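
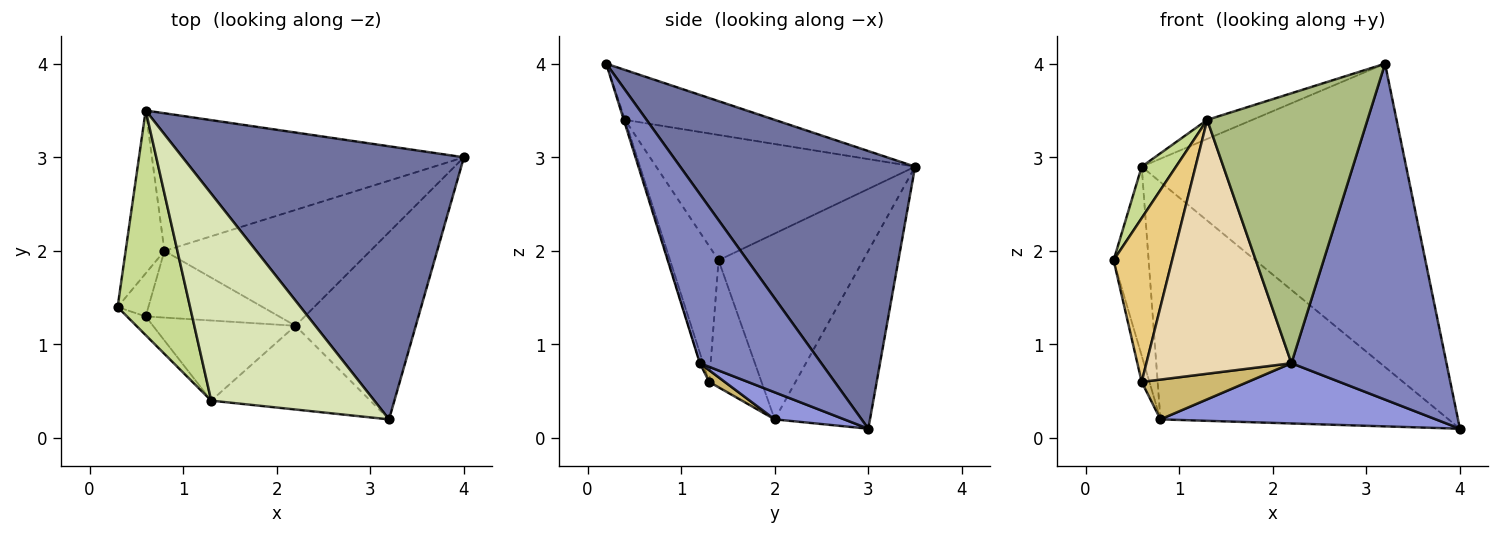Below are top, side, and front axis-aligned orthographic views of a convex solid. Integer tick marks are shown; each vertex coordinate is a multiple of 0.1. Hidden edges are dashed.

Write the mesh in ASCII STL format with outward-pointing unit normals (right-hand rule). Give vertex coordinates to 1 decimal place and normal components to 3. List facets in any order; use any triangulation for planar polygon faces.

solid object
 facet normal 0.551 0.620 0.558
  outer loop
   vertex 0.6 3.5 2.9
   vertex 3.2 0.2 4.0
   vertex 4.0 3.0 0.1
  endloop
 endfacet
 facet normal 0.565 -0.721 -0.402
  outer loop
   vertex 2.2 1.2 0.8
   vertex 4.0 3.0 0.1
   vertex 3.2 0.2 4.0
  endloop
 endfacet
 facet normal 0.116 -0.458 -0.881
  outer loop
   vertex 0.8 2.0 0.2
   vertex 4.0 3.0 0.1
   vertex 2.2 1.2 0.8
  endloop
 endfacet
 facet normal -0.953 0.231 -0.199
  outer loop
   vertex 0.8 2.0 0.2
   vertex 0.3 1.4 1.9
   vertex 0.6 3.5 2.9
  endloop
 endfacet
 facet normal -0.275 0.832 -0.482
  outer loop
   vertex 0.8 2.0 0.2
   vertex 0.6 3.5 2.9
   vertex 4.0 3.0 0.1
  endloop
 endfacet
 facet normal -0.007 -0.955 -0.296
  outer loop
   vertex 1.3 0.4 3.4
   vertex 2.2 1.2 0.8
   vertex 3.2 0.2 4.0
  endloop
 endfacet
 facet normal -0.860 -0.114 0.497
  outer loop
   vertex 1.3 0.4 3.4
   vertex 0.6 3.5 2.9
   vertex 0.3 1.4 1.9
  endloop
 endfacet
 facet normal -0.292 0.088 0.953
  outer loop
   vertex 1.3 0.4 3.4
   vertex 3.2 0.2 4.0
   vertex 0.6 3.5 2.9
  endloop
 endfacet
 facet normal -0.962 0.142 -0.233
  outer loop
   vertex 0.6 1.3 0.6
   vertex 0.3 1.4 1.9
   vertex 0.8 2.0 0.2
  endloop
 endfacet
 facet normal 0.075 -0.511 -0.856
  outer loop
   vertex 0.6 1.3 0.6
   vertex 0.8 2.0 0.2
   vertex 2.2 1.2 0.8
  endloop
 endfacet
 facet normal -0.636 -0.767 -0.088
  outer loop
   vertex 0.6 1.3 0.6
   vertex 1.3 0.4 3.4
   vertex 0.3 1.4 1.9
  endloop
 endfacet
 facet normal -0.022 -0.953 -0.301
  outer loop
   vertex 0.6 1.3 0.6
   vertex 2.2 1.2 0.8
   vertex 1.3 0.4 3.4
  endloop
 endfacet
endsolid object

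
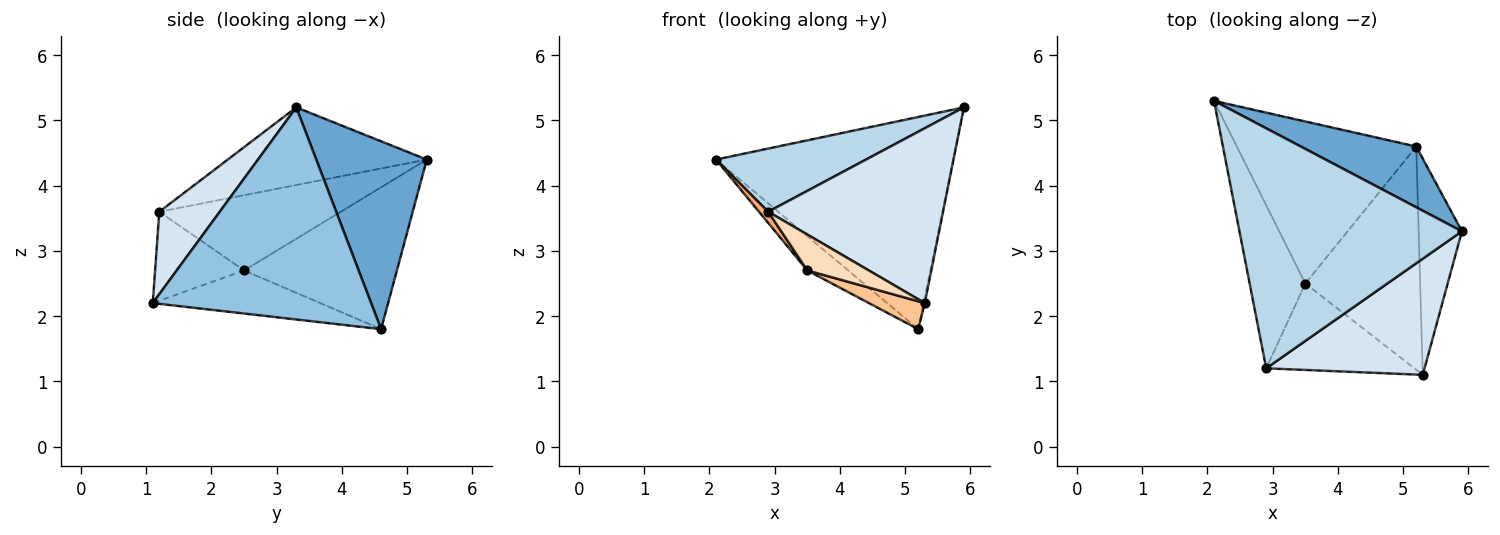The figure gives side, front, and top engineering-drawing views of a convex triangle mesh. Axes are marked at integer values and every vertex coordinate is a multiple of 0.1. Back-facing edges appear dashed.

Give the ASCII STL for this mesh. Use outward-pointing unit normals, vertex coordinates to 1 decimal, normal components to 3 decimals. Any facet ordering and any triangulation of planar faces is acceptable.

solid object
 facet normal 0.409 0.877 0.251
  outer loop
   vertex 5.2 4.6 1.8
   vertex 2.1 5.3 4.4
   vertex 5.9 3.3 5.2
  endloop
 endfacet
 facet normal 0.980 0.005 -0.200
  outer loop
   vertex 5.2 4.6 1.8
   vertex 5.9 3.3 5.2
   vertex 5.3 1.1 2.2
  endloop
 endfacet
 facet normal -0.320 -0.241 0.916
  outer loop
   vertex 2.9 1.2 3.6
   vertex 5.9 3.3 5.2
   vertex 2.1 5.3 4.4
  endloop
 endfacet
 facet normal 0.277 -0.800 0.532
  outer loop
   vertex 2.9 1.2 3.6
   vertex 5.3 1.1 2.2
   vertex 5.9 3.3 5.2
  endloop
 endfacet
 facet normal -0.612 0.164 -0.774
  outer loop
   vertex 3.5 2.5 2.7
   vertex 2.1 5.3 4.4
   vertex 5.2 4.6 1.8
  endloop
 endfacet
 facet normal -0.803 -0.041 -0.594
  outer loop
   vertex 3.5 2.5 2.7
   vertex 2.9 1.2 3.6
   vertex 2.1 5.3 4.4
  endloop
 endfacet
 facet normal -0.349 -0.116 -0.930
  outer loop
   vertex 3.5 2.5 2.7
   vertex 5.2 4.6 1.8
   vertex 5.3 1.1 2.2
  endloop
 endfacet
 facet normal -0.485 -0.335 -0.808
  outer loop
   vertex 3.5 2.5 2.7
   vertex 5.3 1.1 2.2
   vertex 2.9 1.2 3.6
  endloop
 endfacet
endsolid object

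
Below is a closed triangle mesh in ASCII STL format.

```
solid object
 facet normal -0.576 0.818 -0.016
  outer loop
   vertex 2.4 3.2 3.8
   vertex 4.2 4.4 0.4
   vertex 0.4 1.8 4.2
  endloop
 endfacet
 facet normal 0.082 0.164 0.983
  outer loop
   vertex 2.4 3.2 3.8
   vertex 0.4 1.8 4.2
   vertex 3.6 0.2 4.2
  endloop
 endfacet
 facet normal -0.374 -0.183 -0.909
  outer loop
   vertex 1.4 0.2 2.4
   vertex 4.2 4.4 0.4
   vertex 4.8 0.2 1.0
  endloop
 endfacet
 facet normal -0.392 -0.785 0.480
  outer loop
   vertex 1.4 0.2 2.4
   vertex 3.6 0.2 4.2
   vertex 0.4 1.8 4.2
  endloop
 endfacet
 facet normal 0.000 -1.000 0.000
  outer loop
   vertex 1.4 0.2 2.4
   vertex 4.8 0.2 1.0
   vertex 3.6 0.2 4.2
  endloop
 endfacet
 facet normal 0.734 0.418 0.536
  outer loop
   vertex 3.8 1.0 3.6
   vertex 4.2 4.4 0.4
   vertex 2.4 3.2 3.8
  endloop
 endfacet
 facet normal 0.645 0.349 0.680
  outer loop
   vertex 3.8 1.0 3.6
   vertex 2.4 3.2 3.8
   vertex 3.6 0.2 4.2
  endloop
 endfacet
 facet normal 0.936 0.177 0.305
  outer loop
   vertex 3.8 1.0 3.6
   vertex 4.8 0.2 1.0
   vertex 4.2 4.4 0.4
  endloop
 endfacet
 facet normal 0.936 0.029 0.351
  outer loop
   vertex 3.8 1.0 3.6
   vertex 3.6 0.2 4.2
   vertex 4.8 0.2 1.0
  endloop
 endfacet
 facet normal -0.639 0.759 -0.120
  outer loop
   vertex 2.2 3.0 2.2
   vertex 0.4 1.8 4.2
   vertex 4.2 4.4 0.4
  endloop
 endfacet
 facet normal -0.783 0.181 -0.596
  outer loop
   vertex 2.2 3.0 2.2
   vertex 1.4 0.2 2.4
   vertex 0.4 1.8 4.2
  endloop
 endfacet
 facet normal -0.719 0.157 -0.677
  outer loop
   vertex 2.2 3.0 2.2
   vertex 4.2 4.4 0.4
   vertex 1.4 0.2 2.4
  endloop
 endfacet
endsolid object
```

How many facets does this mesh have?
12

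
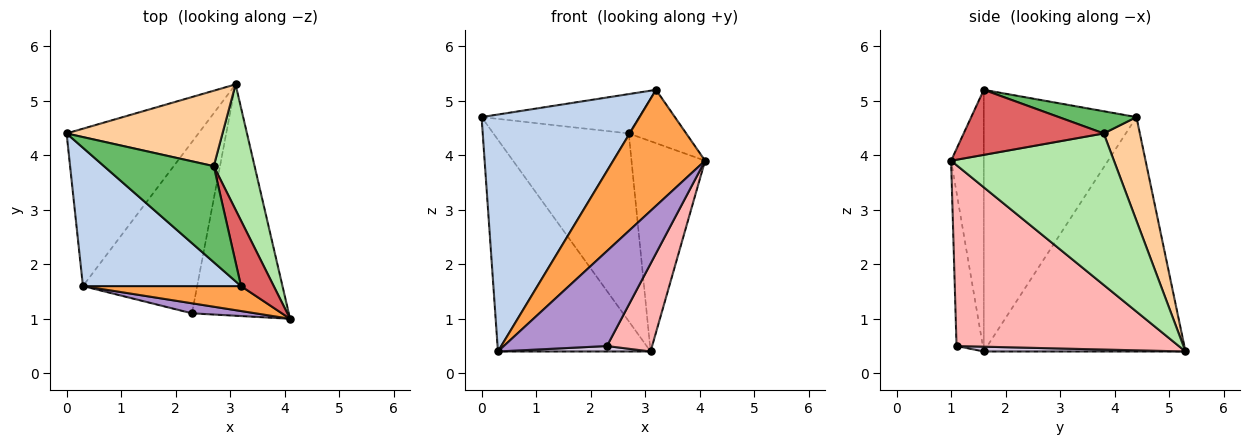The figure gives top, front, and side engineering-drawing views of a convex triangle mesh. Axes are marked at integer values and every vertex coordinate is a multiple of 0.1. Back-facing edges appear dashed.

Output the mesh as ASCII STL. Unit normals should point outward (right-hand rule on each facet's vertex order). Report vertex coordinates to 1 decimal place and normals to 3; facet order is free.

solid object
 facet normal -0.728 0.551 -0.409
  outer loop
   vertex 0.3 1.6 0.4
   vertex 0.0 4.4 4.7
   vertex 3.1 5.3 0.4
  endloop
 endfacet
 facet normal -0.641 -0.663 0.387
  outer loop
   vertex 0.3 1.6 0.4
   vertex 3.2 1.6 5.2
   vertex 0.0 4.4 4.7
  endloop
 endfacet
 facet normal -0.329 -0.923 0.199
  outer loop
   vertex 0.3 1.6 0.4
   vertex 4.1 1.0 3.9
   vertex 3.2 1.6 5.2
  endloop
 endfacet
 facet normal 0.240 0.901 0.362
  outer loop
   vertex 2.7 3.8 4.4
   vertex 3.1 5.3 0.4
   vertex 0.0 4.4 4.7
  endloop
 endfacet
 facet normal 0.184 0.373 0.910
  outer loop
   vertex 2.7 3.8 4.4
   vertex 0.0 4.4 4.7
   vertex 3.2 1.6 5.2
  endloop
 endfacet
 facet normal 0.885 0.400 0.238
  outer loop
   vertex 2.7 3.8 4.4
   vertex 4.1 1.0 3.9
   vertex 3.1 5.3 0.4
  endloop
 endfacet
 facet normal 0.839 0.344 0.422
  outer loop
   vertex 2.7 3.8 4.4
   vertex 3.2 1.6 5.2
   vertex 4.1 1.0 3.9
  endloop
 endfacet
 facet normal 0.868 -0.176 -0.465
  outer loop
   vertex 2.3 1.1 0.5
   vertex 3.1 5.3 0.4
   vertex 4.1 1.0 3.9
  endloop
 endfacet
 facet normal -0.246 -0.964 0.102
  outer loop
   vertex 2.3 1.1 0.5
   vertex 4.1 1.0 3.9
   vertex 0.3 1.6 0.4
  endloop
 endfacet
 facet normal 0.042 -0.032 -0.999
  outer loop
   vertex 2.3 1.1 0.5
   vertex 0.3 1.6 0.4
   vertex 3.1 5.3 0.4
  endloop
 endfacet
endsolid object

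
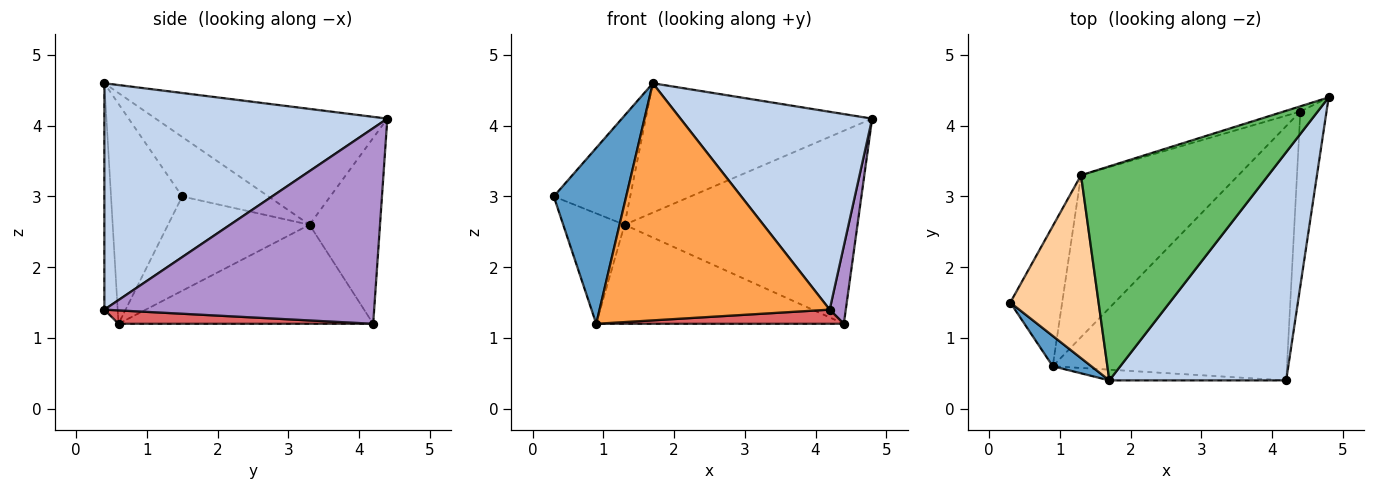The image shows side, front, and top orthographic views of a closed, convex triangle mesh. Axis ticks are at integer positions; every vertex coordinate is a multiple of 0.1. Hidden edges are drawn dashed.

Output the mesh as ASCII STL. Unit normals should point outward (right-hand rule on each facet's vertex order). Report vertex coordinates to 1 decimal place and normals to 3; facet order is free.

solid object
 facet normal -0.696 -0.708 0.122
  outer loop
   vertex 0.9 0.6 1.2
   vertex 1.7 0.4 4.6
   vertex 0.3 1.5 3.0
  endloop
 endfacet
 facet normal 0.695 -0.471 0.543
  outer loop
   vertex 4.2 0.4 1.4
   vertex 4.8 4.4 4.1
   vertex 1.7 0.4 4.6
  endloop
 endfacet
 facet normal -0.058 -0.997 -0.045
  outer loop
   vertex 4.2 0.4 1.4
   vertex 1.7 0.4 4.6
   vertex 0.9 0.6 1.2
  endloop
 endfacet
 facet normal -0.501 0.443 0.743
  outer loop
   vertex 1.3 3.3 2.6
   vertex 0.3 1.5 3.0
   vertex 1.7 0.4 4.6
  endloop
 endfacet
 facet normal -0.468 0.457 0.756
  outer loop
   vertex 1.3 3.3 2.6
   vertex 1.7 0.4 4.6
   vertex 4.8 4.4 4.1
  endloop
 endfacet
 facet normal -0.819 0.355 -0.451
  outer loop
   vertex 1.3 3.3 2.6
   vertex 0.9 0.6 1.2
   vertex 0.3 1.5 3.0
  endloop
 endfacet
 facet normal 0.057 -0.055 -0.997
  outer loop
   vertex 4.4 4.2 1.2
   vertex 4.2 0.4 1.4
   vertex 0.9 0.6 1.2
  endloop
 endfacet
 facet normal -0.473 0.460 -0.752
  outer loop
   vertex 4.4 4.2 1.2
   vertex 0.9 0.6 1.2
   vertex 1.3 3.3 2.6
  endloop
 endfacet
 facet normal 0.989 -0.059 -0.132
  outer loop
   vertex 4.4 4.2 1.2
   vertex 4.8 4.4 4.1
   vertex 4.2 0.4 1.4
  endloop
 endfacet
 facet normal -0.290 0.957 -0.026
  outer loop
   vertex 4.4 4.2 1.2
   vertex 1.3 3.3 2.6
   vertex 4.8 4.4 4.1
  endloop
 endfacet
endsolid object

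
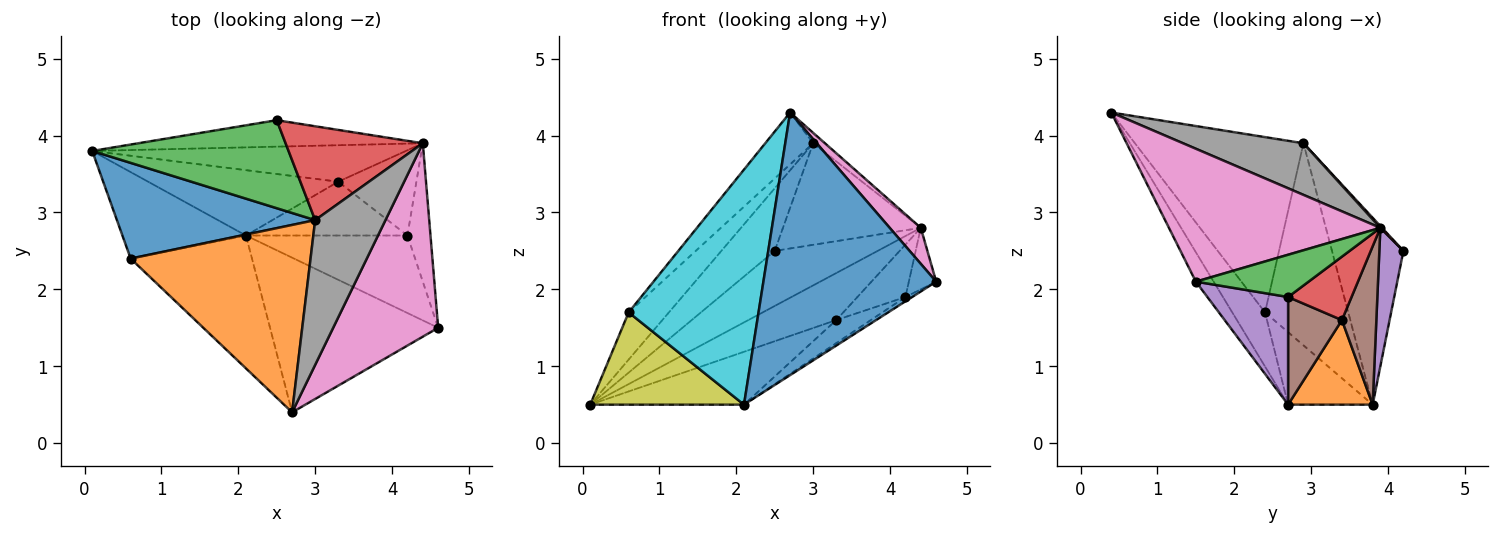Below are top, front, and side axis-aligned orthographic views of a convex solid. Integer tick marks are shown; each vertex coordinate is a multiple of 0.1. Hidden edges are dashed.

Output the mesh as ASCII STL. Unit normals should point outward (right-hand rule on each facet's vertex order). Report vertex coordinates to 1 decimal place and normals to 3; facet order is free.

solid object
 facet normal -0.088 -0.858 -0.506
  outer loop
   vertex 2.1 2.7 0.5
   vertex 4.6 1.5 2.1
   vertex 2.7 0.4 4.3
  endloop
 endfacet
 facet normal 0.327 0.594 -0.735
  outer loop
   vertex 2.1 2.7 0.5
   vertex 0.1 3.8 0.5
   vertex 3.3 3.4 1.6
  endloop
 endfacet
 facet normal -0.613 0.458 0.644
  outer loop
   vertex 3.0 2.9 3.9
   vertex 2.5 4.2 2.5
   vertex 0.1 3.8 0.5
  endloop
 endfacet
 facet normal 0.009 0.734 0.679
  outer loop
   vertex 4.4 3.9 2.8
   vertex 2.5 4.2 2.5
   vertex 3.0 2.9 3.9
  endloop
 endfacet
 facet normal 0.206 0.882 -0.424
  outer loop
   vertex 4.4 3.9 2.8
   vertex 0.1 3.8 0.5
   vertex 2.5 4.2 2.5
  endloop
 endfacet
 facet normal 0.296 0.755 -0.586
  outer loop
   vertex 4.4 3.9 2.8
   vertex 3.3 3.4 1.6
   vertex 0.1 3.8 0.5
  endloop
 endfacet
 facet normal 0.779 -0.115 0.616
  outer loop
   vertex 4.4 3.9 2.8
   vertex 2.7 0.4 4.3
   vertex 4.6 1.5 2.1
  endloop
 endfacet
 facet normal 0.591 0.058 0.805
  outer loop
   vertex 4.4 3.9 2.8
   vertex 3.0 2.9 3.9
   vertex 2.7 0.4 4.3
  endloop
 endfacet
 facet normal -0.372 -0.677 -0.635
  outer loop
   vertex 0.6 2.4 1.7
   vertex 0.1 3.8 0.5
   vertex 2.1 2.7 0.5
  endloop
 endfacet
 facet normal -0.215 -0.850 -0.481
  outer loop
   vertex 0.6 2.4 1.7
   vertex 2.1 2.7 0.5
   vertex 2.7 0.4 4.3
  endloop
 endfacet
 facet normal -0.675 0.326 0.662
  outer loop
   vertex 0.6 2.4 1.7
   vertex 3.0 2.9 3.9
   vertex 0.1 3.8 0.5
  endloop
 endfacet
 facet normal -0.685 0.195 0.703
  outer loop
   vertex 0.6 2.4 1.7
   vertex 2.7 0.4 4.3
   vertex 3.0 2.9 3.9
  endloop
 endfacet
 facet normal 0.859 0.208 -0.468
  outer loop
   vertex 4.2 2.7 1.9
   vertex 4.4 3.9 2.8
   vertex 4.6 1.5 2.1
  endloop
 endfacet
 facet normal 0.569 0.431 -0.701
  outer loop
   vertex 4.2 2.7 1.9
   vertex 3.3 3.4 1.6
   vertex 4.4 3.9 2.8
  endloop
 endfacet
 facet normal 0.554 0.046 -0.831
  outer loop
   vertex 4.2 2.7 1.9
   vertex 4.6 1.5 2.1
   vertex 2.1 2.7 0.5
  endloop
 endfacet
 facet normal 0.522 0.336 -0.784
  outer loop
   vertex 4.2 2.7 1.9
   vertex 2.1 2.7 0.5
   vertex 3.3 3.4 1.6
  endloop
 endfacet
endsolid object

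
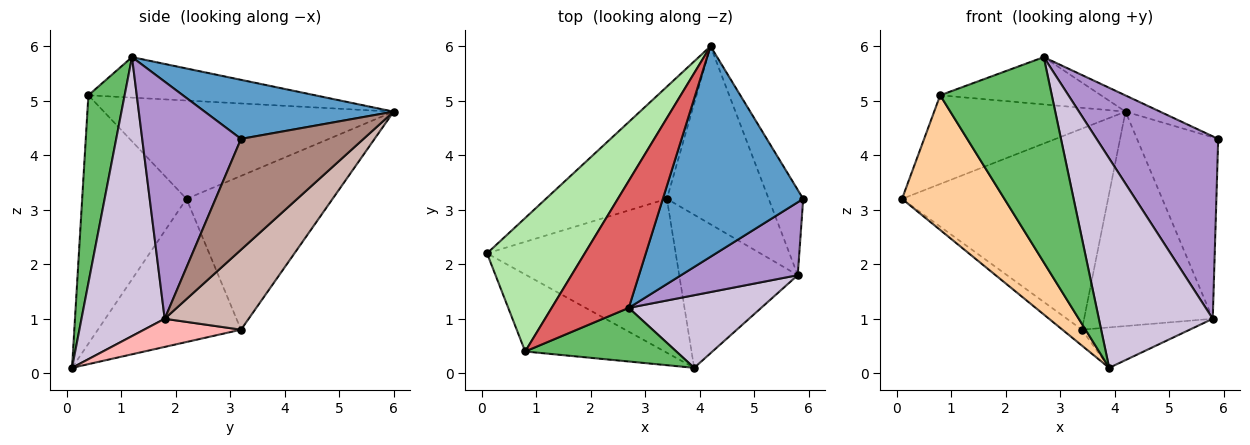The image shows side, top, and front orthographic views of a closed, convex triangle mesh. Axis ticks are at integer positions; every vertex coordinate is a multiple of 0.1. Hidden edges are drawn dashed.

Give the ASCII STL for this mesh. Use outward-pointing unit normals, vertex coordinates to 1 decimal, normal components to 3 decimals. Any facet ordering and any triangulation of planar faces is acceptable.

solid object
 facet normal 0.387 0.071 0.919
  outer loop
   vertex 2.7 1.2 5.8
   vertex 5.9 3.2 4.3
   vertex 4.2 6.0 4.8
  endloop
 endfacet
 facet normal -0.526 0.742 -0.414
  outer loop
   vertex 3.4 3.2 0.8
   vertex 0.1 2.2 3.2
   vertex 4.2 6.0 4.8
  endloop
 endfacet
 facet normal -0.602 0.082 -0.794
  outer loop
   vertex 3.4 3.2 0.8
   vertex 3.9 0.1 0.1
   vertex 0.1 2.2 3.2
  endloop
 endfacet
 facet normal -0.663 -0.650 -0.372
  outer loop
   vertex 0.8 0.4 5.1
   vertex 0.1 2.2 3.2
   vertex 3.9 0.1 0.1
  endloop
 endfacet
 facet normal 0.300 -0.923 0.241
  outer loop
   vertex 0.8 0.4 5.1
   vertex 3.9 0.1 0.1
   vertex 2.7 1.2 5.8
  endloop
 endfacet
 facet normal -0.642 0.424 0.638
  outer loop
   vertex 0.8 0.4 5.1
   vertex 4.2 6.0 4.8
   vertex 0.1 2.2 3.2
  endloop
 endfacet
 facet normal -0.442 0.313 0.841
  outer loop
   vertex 0.8 0.4 5.1
   vertex 2.7 1.2 5.8
   vertex 4.2 6.0 4.8
  endloop
 endfacet
 facet normal 0.224 0.249 -0.942
  outer loop
   vertex 5.8 1.8 1.0
   vertex 3.9 0.1 0.1
   vertex 3.4 3.2 0.8
  endloop
 endfacet
 facet normal 0.602 -0.741 0.296
  outer loop
   vertex 5.8 1.8 1.0
   vertex 5.9 3.2 4.3
   vertex 2.7 1.2 5.8
  endloop
 endfacet
 facet normal 0.568 -0.778 0.270
  outer loop
   vertex 5.8 1.8 1.0
   vertex 2.7 1.2 5.8
   vertex 3.9 0.1 0.1
  endloop
 endfacet
 facet normal 0.807 0.535 -0.251
  outer loop
   vertex 5.8 1.8 1.0
   vertex 4.2 6.0 4.8
   vertex 5.9 3.2 4.3
  endloop
 endfacet
 facet normal 0.449 0.688 -0.571
  outer loop
   vertex 5.8 1.8 1.0
   vertex 3.4 3.2 0.8
   vertex 4.2 6.0 4.8
  endloop
 endfacet
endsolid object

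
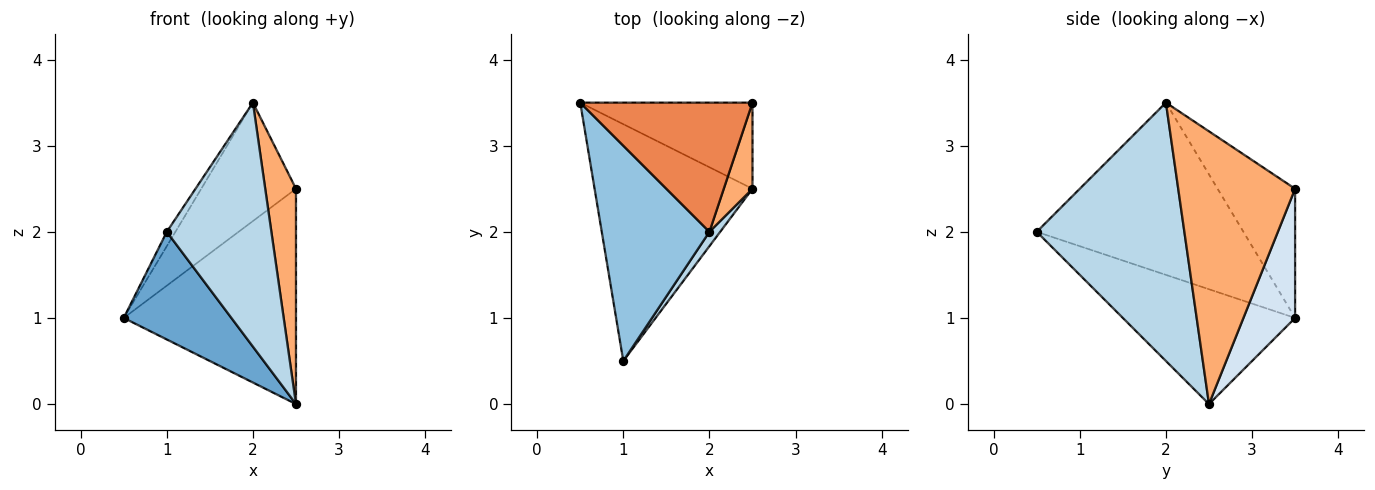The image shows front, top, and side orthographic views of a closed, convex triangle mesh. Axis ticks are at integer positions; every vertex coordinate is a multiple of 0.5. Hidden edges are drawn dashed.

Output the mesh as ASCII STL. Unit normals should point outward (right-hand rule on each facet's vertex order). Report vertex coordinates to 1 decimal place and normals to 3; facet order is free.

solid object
 facet normal -0.552 -0.345 -0.759
  outer loop
   vertex 1.0 0.5 2.0
   vertex 0.5 3.5 1.0
   vertex 2.5 2.5 0.0
  endloop
 endfacet
 facet normal -0.847 0.035 0.530
  outer loop
   vertex 2.0 2.0 3.5
   vertex 0.5 3.5 1.0
   vertex 1.0 0.5 2.0
  endloop
 endfacet
 facet normal 0.816 -0.578 0.034
  outer loop
   vertex 2.0 2.0 3.5
   vertex 1.0 0.5 2.0
   vertex 2.5 2.5 0.0
  endloop
 endfacet
 facet normal 0.268 0.894 -0.358
  outer loop
   vertex 2.5 3.5 2.5
   vertex 2.5 2.5 0.0
   vertex 0.5 3.5 1.0
  endloop
 endfacet
 facet normal -0.484 0.591 0.645
  outer loop
   vertex 2.5 3.5 2.5
   vertex 0.5 3.5 1.0
   vertex 2.0 2.0 3.5
  endloop
 endfacet
 facet normal 0.962 -0.253 0.101
  outer loop
   vertex 2.5 3.5 2.5
   vertex 2.0 2.0 3.5
   vertex 2.5 2.5 0.0
  endloop
 endfacet
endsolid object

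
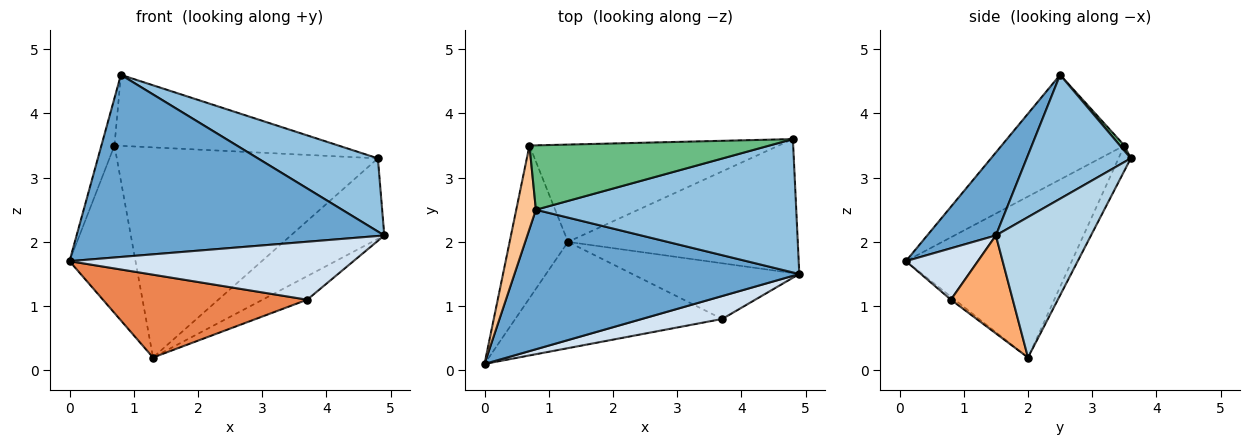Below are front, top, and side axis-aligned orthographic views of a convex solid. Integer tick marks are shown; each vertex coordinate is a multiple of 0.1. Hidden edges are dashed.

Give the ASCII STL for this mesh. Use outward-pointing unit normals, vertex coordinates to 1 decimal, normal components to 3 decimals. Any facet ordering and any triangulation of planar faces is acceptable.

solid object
 facet normal 0.174 -0.782 0.599
  outer loop
   vertex 0.8 2.5 4.6
   vertex 0.0 0.1 1.7
   vertex 4.9 1.5 2.1
  endloop
 endfacet
 facet normal 0.385 -0.444 0.809
  outer loop
   vertex 4.8 3.6 3.3
   vertex 0.8 2.5 4.6
   vertex 4.9 1.5 2.1
  endloop
 endfacet
 facet normal 0.464 0.456 -0.759
  outer loop
   vertex 4.8 3.6 3.3
   vertex 4.9 1.5 2.1
   vertex 1.3 2.0 0.2
  endloop
 endfacet
 facet normal 0.229 -0.905 0.358
  outer loop
   vertex 3.7 0.8 1.1
   vertex 4.9 1.5 2.1
   vertex 0.0 0.1 1.7
  endloop
 endfacet
 facet normal -0.012 -0.615 -0.789
  outer loop
   vertex 3.7 0.8 1.1
   vertex 0.0 0.1 1.7
   vertex 1.3 2.0 0.2
  endloop
 endfacet
 facet normal 0.475 0.343 -0.810
  outer loop
   vertex 3.7 0.8 1.1
   vertex 1.3 2.0 0.2
   vertex 4.9 1.5 2.1
  endloop
 endfacet
 facet normal -0.977 0.104 0.184
  outer loop
   vertex 0.7 3.5 3.5
   vertex 0.0 0.1 1.7
   vertex 0.8 2.5 4.6
  endloop
 endfacet
 facet normal -0.881 0.350 -0.319
  outer loop
   vertex 0.7 3.5 3.5
   vertex 1.3 2.0 0.2
   vertex 0.0 0.1 1.7
  endloop
 endfacet
 facet normal 0.015 0.741 0.672
  outer loop
   vertex 0.7 3.5 3.5
   vertex 0.8 2.5 4.6
   vertex 4.8 3.6 3.3
  endloop
 endfacet
 facet normal -0.043 0.907 -0.420
  outer loop
   vertex 0.7 3.5 3.5
   vertex 4.8 3.6 3.3
   vertex 1.3 2.0 0.2
  endloop
 endfacet
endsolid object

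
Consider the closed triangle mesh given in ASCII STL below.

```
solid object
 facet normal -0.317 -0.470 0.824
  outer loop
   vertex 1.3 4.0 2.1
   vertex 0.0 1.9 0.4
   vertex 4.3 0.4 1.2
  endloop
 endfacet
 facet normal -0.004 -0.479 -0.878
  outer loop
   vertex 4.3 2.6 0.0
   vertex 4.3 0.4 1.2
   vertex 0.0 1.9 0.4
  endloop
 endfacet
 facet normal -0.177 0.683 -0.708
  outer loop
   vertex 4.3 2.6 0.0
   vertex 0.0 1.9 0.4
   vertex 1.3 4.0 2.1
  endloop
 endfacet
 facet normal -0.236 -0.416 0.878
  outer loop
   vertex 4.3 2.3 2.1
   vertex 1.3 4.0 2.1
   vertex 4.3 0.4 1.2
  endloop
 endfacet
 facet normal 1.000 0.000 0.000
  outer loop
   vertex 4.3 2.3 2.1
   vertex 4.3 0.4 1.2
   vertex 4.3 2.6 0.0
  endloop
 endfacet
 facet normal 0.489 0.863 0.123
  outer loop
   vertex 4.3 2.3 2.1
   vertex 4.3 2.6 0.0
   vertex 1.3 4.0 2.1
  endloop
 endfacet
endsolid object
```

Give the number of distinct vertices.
5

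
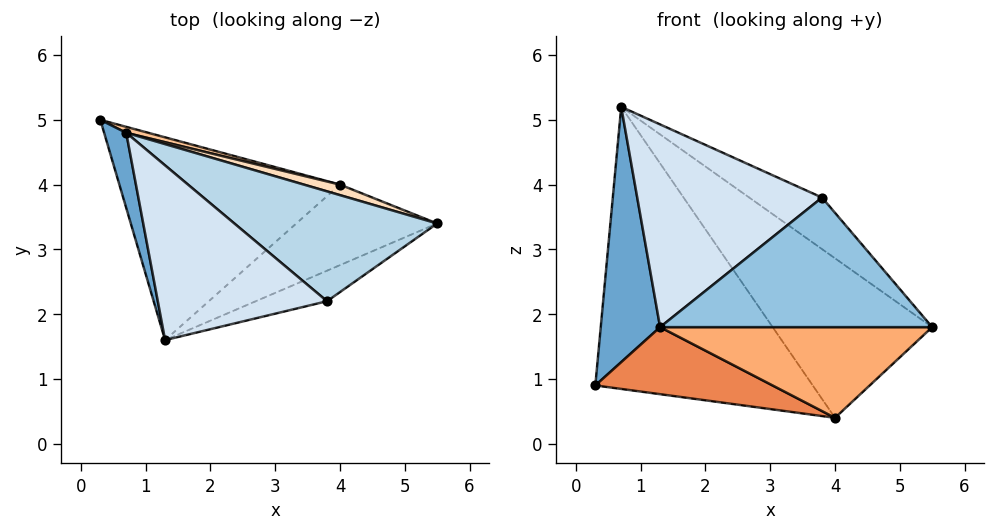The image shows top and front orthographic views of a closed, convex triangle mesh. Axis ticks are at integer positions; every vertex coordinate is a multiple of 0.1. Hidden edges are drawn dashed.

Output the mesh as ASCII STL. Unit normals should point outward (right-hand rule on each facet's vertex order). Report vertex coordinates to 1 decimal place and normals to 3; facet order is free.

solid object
 facet normal -0.962 -0.262 0.077
  outer loop
   vertex 0.7 4.8 5.2
   vertex 0.3 5.0 0.9
   vertex 1.3 1.6 1.8
  endloop
 endfacet
 facet normal 0.385 -0.898 -0.212
  outer loop
   vertex 3.8 2.2 3.8
   vertex 1.3 1.6 1.8
   vertex 5.5 3.4 1.8
  endloop
 endfacet
 facet normal 0.608 0.337 0.719
  outer loop
   vertex 3.8 2.2 3.8
   vertex 5.5 3.4 1.8
   vertex 0.7 4.8 5.2
  endloop
 endfacet
 facet normal -0.322 -0.717 0.618
  outer loop
   vertex 3.8 2.2 3.8
   vertex 0.7 4.8 5.2
   vertex 1.3 1.6 1.8
  endloop
 endfacet
 facet normal -0.208 -0.307 -0.929
  outer loop
   vertex 4.0 4.0 0.4
   vertex 1.3 1.6 1.8
   vertex 0.3 5.0 0.9
  endloop
 endfacet
 facet normal 0.305 -0.712 -0.632
  outer loop
   vertex 4.0 4.0 0.4
   vertex 5.5 3.4 1.8
   vertex 1.3 1.6 1.8
  endloop
 endfacet
 facet normal 0.263 0.964 0.020
  outer loop
   vertex 4.0 4.0 0.4
   vertex 0.3 5.0 0.9
   vertex 0.7 4.8 5.2
  endloop
 endfacet
 facet normal 0.320 0.945 0.062
  outer loop
   vertex 4.0 4.0 0.4
   vertex 0.7 4.8 5.2
   vertex 5.5 3.4 1.8
  endloop
 endfacet
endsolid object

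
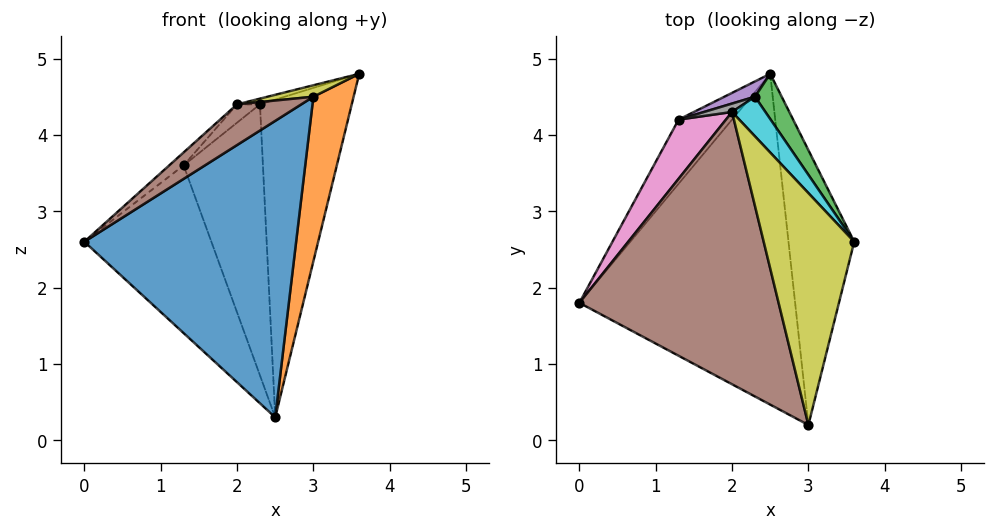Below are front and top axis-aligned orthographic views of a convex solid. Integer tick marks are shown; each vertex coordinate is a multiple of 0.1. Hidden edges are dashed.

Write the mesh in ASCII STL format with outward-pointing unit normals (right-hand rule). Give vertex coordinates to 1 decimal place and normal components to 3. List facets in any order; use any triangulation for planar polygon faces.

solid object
 facet normal 0.115 -0.663 -0.740
  outer loop
   vertex 3.0 0.2 4.5
   vertex 0.0 1.8 2.6
   vertex 2.5 4.8 0.3
  endloop
 endfacet
 facet normal 0.928 -0.192 -0.321
  outer loop
   vertex 3.0 0.2 4.5
   vertex 2.5 4.8 0.3
   vertex 3.6 2.6 4.8
  endloop
 endfacet
 facet normal 0.814 0.574 0.082
  outer loop
   vertex 2.3 4.5 4.4
   vertex 3.6 2.6 4.8
   vertex 2.5 4.8 0.3
  endloop
 endfacet
 facet normal -0.823 0.530 -0.203
  outer loop
   vertex 1.3 4.2 3.6
   vertex 2.5 4.8 0.3
   vertex 0.0 1.8 2.6
  endloop
 endfacet
 facet normal -0.326 0.944 0.053
  outer loop
   vertex 1.3 4.2 3.6
   vertex 2.3 4.5 4.4
   vertex 2.5 4.8 0.3
  endloop
 endfacet
 facet normal -0.576 -0.121 0.808
  outer loop
   vertex 2.0 4.3 4.4
   vertex 0.0 1.8 2.6
   vertex 3.0 0.2 4.5
  endloop
 endfacet
 facet normal -0.754 0.141 0.642
  outer loop
   vertex 2.0 4.3 4.4
   vertex 1.3 4.2 3.6
   vertex 0.0 1.8 2.6
  endloop
 endfacet
 facet normal -0.518 0.777 0.356
  outer loop
   vertex 2.0 4.3 4.4
   vertex 2.3 4.5 4.4
   vertex 1.3 4.2 3.6
  endloop
 endfacet
 facet normal -0.289 -0.047 0.956
  outer loop
   vertex 2.0 4.3 4.4
   vertex 3.0 0.2 4.5
   vertex 3.6 2.6 4.8
  endloop
 endfacet
 facet normal -0.095 0.142 0.985
  outer loop
   vertex 2.0 4.3 4.4
   vertex 3.6 2.6 4.8
   vertex 2.3 4.5 4.4
  endloop
 endfacet
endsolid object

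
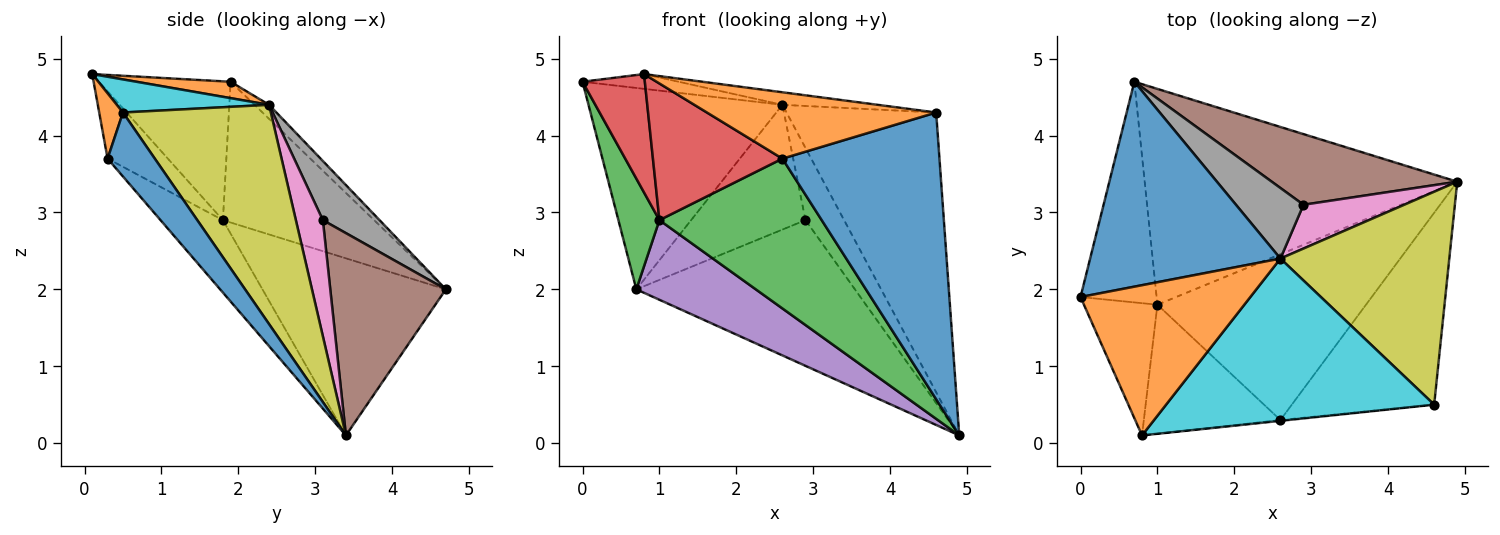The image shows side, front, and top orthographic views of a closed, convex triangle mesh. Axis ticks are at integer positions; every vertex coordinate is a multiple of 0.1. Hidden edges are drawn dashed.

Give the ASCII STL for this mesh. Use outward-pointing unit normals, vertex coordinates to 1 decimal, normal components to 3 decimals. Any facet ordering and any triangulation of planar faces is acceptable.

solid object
 facet normal -0.052 0.700 0.712
  outer loop
   vertex 2.6 2.4 4.4
   vertex 0.7 4.7 2.0
   vertex 0.0 1.9 4.7
  endloop
 endfacet
 facet normal 0.096 0.098 0.991
  outer loop
   vertex 2.6 2.4 4.4
   vertex 0.0 1.9 4.7
   vertex 0.8 0.1 4.8
  endloop
 endfacet
 facet normal -0.856 -0.232 -0.463
  outer loop
   vertex 1.0 1.8 2.9
   vertex 0.0 1.9 4.7
   vertex 0.7 4.7 2.0
  endloop
 endfacet
 facet normal -0.815 -0.386 -0.431
  outer loop
   vertex 1.0 1.8 2.9
   vertex 0.8 0.1 4.8
   vertex 0.0 1.9 4.7
  endloop
 endfacet
 facet normal -0.469 -0.306 -0.828
  outer loop
   vertex 1.0 1.8 2.9
   vertex 0.7 4.7 2.0
   vertex 4.9 3.4 0.1
  endloop
 endfacet
 facet normal 0.430 0.812 0.394
  outer loop
   vertex 2.9 3.1 2.9
   vertex 4.9 3.4 0.1
   vertex 0.7 4.7 2.0
  endloop
 endfacet
 facet normal 0.513 0.734 0.445
  outer loop
   vertex 2.9 3.1 2.9
   vertex 2.6 2.4 4.4
   vertex 4.9 3.4 0.1
  endloop
 endfacet
 facet normal 0.396 0.799 0.452
  outer loop
   vertex 2.9 3.1 2.9
   vertex 0.7 4.7 2.0
   vertex 2.6 2.4 4.4
  endloop
 endfacet
 facet normal 0.618 0.626 0.476
  outer loop
   vertex 4.6 0.5 4.3
   vertex 4.9 3.4 0.1
   vertex 2.6 2.4 4.4
  endloop
 endfacet
 facet normal 0.122 0.076 0.990
  outer loop
   vertex 4.6 0.5 4.3
   vertex 2.6 2.4 4.4
   vertex 0.8 0.1 4.8
  endloop
 endfacet
 facet normal 0.242 -0.806 -0.539
  outer loop
   vertex 2.6 0.3 3.7
   vertex 4.9 3.4 0.1
   vertex 4.6 0.5 4.3
  endloop
 endfacet
 facet normal 0.103 -0.995 -0.012
  outer loop
   vertex 2.6 0.3 3.7
   vertex 4.6 0.5 4.3
   vertex 0.8 0.1 4.8
  endloop
 endfacet
 facet normal -0.249 -0.649 -0.718
  outer loop
   vertex 2.6 0.3 3.7
   vertex 1.0 1.8 2.9
   vertex 4.9 3.4 0.1
  endloop
 endfacet
 facet normal -0.321 -0.689 -0.650
  outer loop
   vertex 2.6 0.3 3.7
   vertex 0.8 0.1 4.8
   vertex 1.0 1.8 2.9
  endloop
 endfacet
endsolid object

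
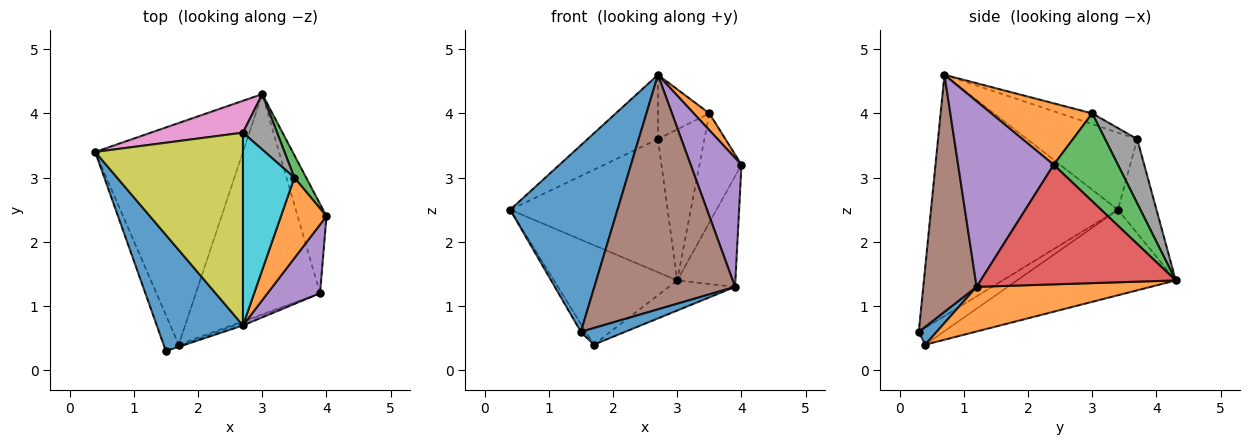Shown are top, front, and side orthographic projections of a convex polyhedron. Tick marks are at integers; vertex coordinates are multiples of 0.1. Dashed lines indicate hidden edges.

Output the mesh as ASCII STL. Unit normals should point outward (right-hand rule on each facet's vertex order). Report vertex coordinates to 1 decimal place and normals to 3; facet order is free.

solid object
 facet normal -0.828 -0.475 0.296
  outer loop
   vertex 2.7 0.7 4.6
   vertex 0.4 3.4 2.5
   vertex 1.5 0.3 0.6
  endloop
 endfacet
 facet normal 0.797 -0.123 0.591
  outer loop
   vertex 3.5 3.0 4.0
   vertex 2.7 0.7 4.6
   vertex 4.0 2.4 3.2
  endloop
 endfacet
 facet normal 0.832 0.544 0.112
  outer loop
   vertex 3.5 3.0 4.0
   vertex 4.0 2.4 3.2
   vertex 3.0 4.3 1.4
  endloop
 endfacet
 facet normal 0.934 0.278 -0.225
  outer loop
   vertex 3.9 1.2 1.3
   vertex 3.0 4.3 1.4
   vertex 4.0 2.4 3.2
  endloop
 endfacet
 facet normal 0.857 -0.455 0.243
  outer loop
   vertex 3.9 1.2 1.3
   vertex 4.0 2.4 3.2
   vertex 2.7 0.7 4.6
  endloop
 endfacet
 facet normal 0.354 -0.935 -0.013
  outer loop
   vertex 3.9 1.2 1.3
   vertex 2.7 0.7 4.6
   vertex 1.5 0.3 0.6
  endloop
 endfacet
 facet normal -0.232 0.946 0.226
  outer loop
   vertex 2.7 3.7 3.6
   vertex 3.0 4.3 1.4
   vertex 0.4 3.4 2.5
  endloop
 endfacet
 facet normal 0.544 0.787 0.289
  outer loop
   vertex 2.7 3.7 3.6
   vertex 3.5 3.0 4.0
   vertex 3.0 4.3 1.4
  endloop
 endfacet
 facet normal -0.444 0.283 0.850
  outer loop
   vertex 2.7 3.7 3.6
   vertex 0.4 3.4 2.5
   vertex 2.7 0.7 4.6
  endloop
 endfacet
 facet normal -0.194 0.310 0.931
  outer loop
   vertex 2.7 3.7 3.6
   vertex 2.7 0.7 4.6
   vertex 3.5 3.0 4.0
  endloop
 endfacet
 facet normal 0.372 -0.924 -0.089
  outer loop
   vertex 1.7 0.4 0.4
   vertex 3.9 1.2 1.3
   vertex 1.5 0.3 0.6
  endloop
 endfacet
 facet normal 0.335 0.128 -0.933
  outer loop
   vertex 1.7 0.4 0.4
   vertex 3.0 4.3 1.4
   vertex 3.9 1.2 1.3
  endloop
 endfacet
 facet normal -0.735 0.145 -0.662
  outer loop
   vertex 1.7 0.4 0.4
   vertex 1.5 0.3 0.6
   vertex 0.4 3.4 2.5
  endloop
 endfacet
 facet normal -0.467 0.362 -0.807
  outer loop
   vertex 1.7 0.4 0.4
   vertex 0.4 3.4 2.5
   vertex 3.0 4.3 1.4
  endloop
 endfacet
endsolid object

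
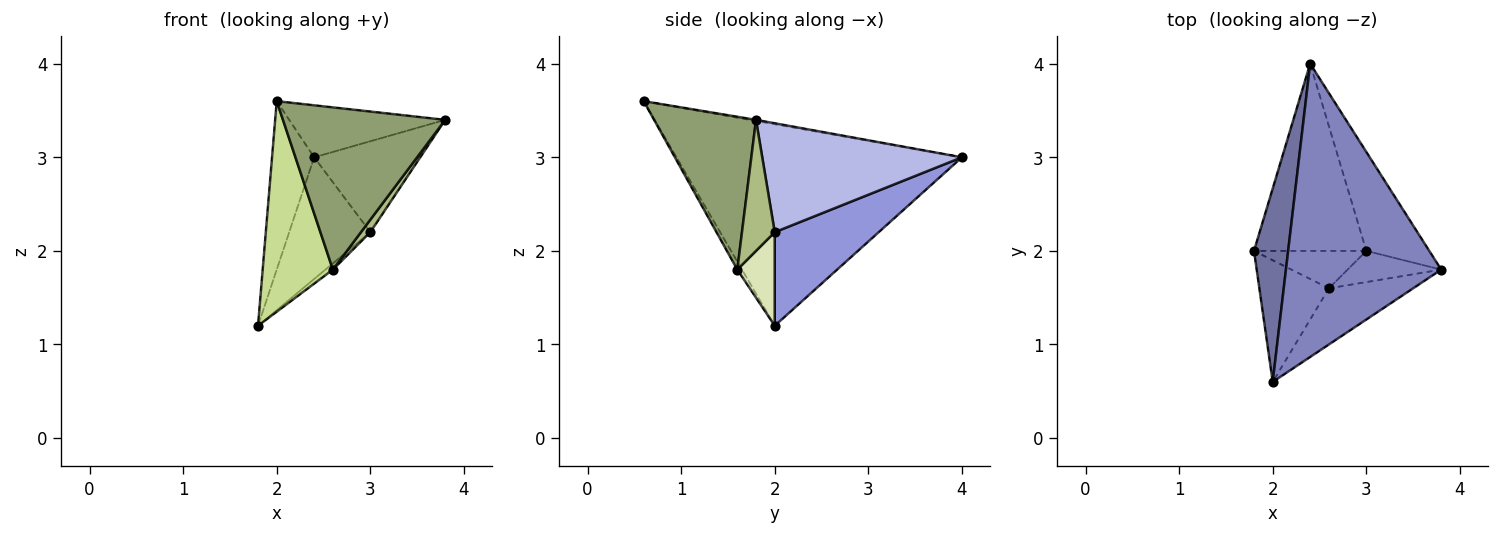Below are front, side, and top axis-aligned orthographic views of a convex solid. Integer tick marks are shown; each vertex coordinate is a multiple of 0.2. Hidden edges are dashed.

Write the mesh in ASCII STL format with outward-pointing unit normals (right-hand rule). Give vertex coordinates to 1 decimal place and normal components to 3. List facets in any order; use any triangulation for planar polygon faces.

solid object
 facet normal -0.976 0.144 0.165
  outer loop
   vertex 2.0 0.6 3.6
   vertex 2.4 4.0 3.0
   vertex 1.8 2.0 1.2
  endloop
 endfacet
 facet normal -0.007 0.175 0.985
  outer loop
   vertex 2.0 0.6 3.6
   vertex 3.8 1.8 3.4
   vertex 2.4 4.0 3.0
  endloop
 endfacet
 facet normal 0.573 0.447 -0.687
  outer loop
   vertex 3.0 2.0 2.2
   vertex 1.8 2.0 1.2
   vertex 2.4 4.0 3.0
  endloop
 endfacet
 facet normal 0.787 0.418 -0.455
  outer loop
   vertex 3.0 2.0 2.2
   vertex 2.4 4.0 3.0
   vertex 3.8 1.8 3.4
  endloop
 endfacet
 facet normal 0.510 -0.813 -0.281
  outer loop
   vertex 2.6 1.6 1.8
   vertex 3.8 1.8 3.4
   vertex 2.0 0.6 3.6
  endloop
 endfacet
 facet normal 0.793 -0.226 -0.566
  outer loop
   vertex 2.6 1.6 1.8
   vertex 3.0 2.0 2.2
   vertex 3.8 1.8 3.4
  endloop
 endfacet
 facet normal -0.058 -0.864 -0.499
  outer loop
   vertex 2.6 1.6 1.8
   vertex 2.0 0.6 3.6
   vertex 1.8 2.0 1.2
  endloop
 endfacet
 facet normal 0.635 0.127 -0.762
  outer loop
   vertex 2.6 1.6 1.8
   vertex 1.8 2.0 1.2
   vertex 3.0 2.0 2.2
  endloop
 endfacet
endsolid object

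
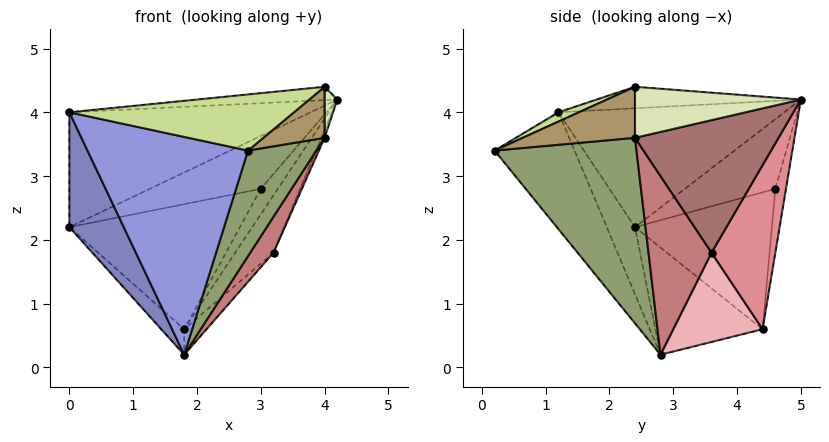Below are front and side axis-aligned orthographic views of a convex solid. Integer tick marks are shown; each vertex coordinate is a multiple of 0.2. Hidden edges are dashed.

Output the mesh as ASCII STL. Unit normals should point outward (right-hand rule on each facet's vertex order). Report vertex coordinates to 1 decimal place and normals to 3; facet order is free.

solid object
 facet normal -0.615 0.656 0.438
  outer loop
   vertex 0.0 1.2 4.0
   vertex 4.2 5.0 4.2
   vertex 0.0 2.4 2.2
  endloop
 endfacet
 facet normal -0.396 -0.764 -0.509
  outer loop
   vertex 0.0 1.2 4.0
   vertex 0.0 2.4 2.2
   vertex 1.8 2.8 0.2
  endloop
 endfacet
 facet normal -0.384 -0.772 -0.507
  outer loop
   vertex 0.0 1.2 4.0
   vertex 1.8 2.8 0.2
   vertex 2.8 0.2 3.4
  endloop
 endfacet
 facet normal -0.749 0.161 -0.642
  outer loop
   vertex 1.8 4.4 0.6
   vertex 1.8 2.8 0.2
   vertex 0.0 2.4 2.2
  endloop
 endfacet
 facet normal 0.761 -0.366 -0.535
  outer loop
   vertex 4.0 2.4 3.6
   vertex 2.8 0.2 3.4
   vertex 1.8 2.8 0.2
  endloop
 endfacet
 facet normal -0.125 0.086 0.989
  outer loop
   vertex 4.0 2.4 4.4
   vertex 4.2 5.0 4.2
   vertex 0.0 1.2 4.0
  endloop
 endfacet
 facet normal 0.039 -0.431 0.901
  outer loop
   vertex 4.0 2.4 4.4
   vertex 0.0 1.2 4.0
   vertex 2.8 0.2 3.4
  endloop
 endfacet
 facet normal 0.997 -0.077 0.000
  outer loop
   vertex 4.0 2.4 4.4
   vertex 4.0 2.4 3.6
   vertex 4.2 5.0 4.2
  endloop
 endfacet
 facet normal 0.878 -0.479 0.000
  outer loop
   vertex 4.0 2.4 4.4
   vertex 2.8 0.2 3.4
   vertex 4.0 2.4 3.6
  endloop
 endfacet
 facet normal -0.602 0.738 0.305
  outer loop
   vertex 3.0 4.6 2.8
   vertex 0.0 2.4 2.2
   vertex 4.2 5.0 4.2
  endloop
 endfacet
 facet normal -0.604 0.753 0.261
  outer loop
   vertex 3.0 4.6 2.8
   vertex 1.8 4.4 0.6
   vertex 0.0 2.4 2.2
  endloop
 endfacet
 facet normal -0.518 0.830 0.207
  outer loop
   vertex 3.0 4.6 2.8
   vertex 4.2 5.0 4.2
   vertex 1.8 4.4 0.6
  endloop
 endfacet
 facet normal 0.919 0.020 -0.395
  outer loop
   vertex 3.2 3.6 1.8
   vertex 4.2 5.0 4.2
   vertex 4.0 2.4 3.6
  endloop
 endfacet
 facet normal 0.787 -0.291 -0.544
  outer loop
   vertex 3.2 3.6 1.8
   vertex 4.0 2.4 3.6
   vertex 1.8 2.8 0.2
  endloop
 endfacet
 facet normal 0.717 0.430 -0.549
  outer loop
   vertex 3.2 3.6 1.8
   vertex 1.8 4.4 0.6
   vertex 4.2 5.0 4.2
  endloop
 endfacet
 facet normal 0.696 0.174 -0.696
  outer loop
   vertex 3.2 3.6 1.8
   vertex 1.8 2.8 0.2
   vertex 1.8 4.4 0.6
  endloop
 endfacet
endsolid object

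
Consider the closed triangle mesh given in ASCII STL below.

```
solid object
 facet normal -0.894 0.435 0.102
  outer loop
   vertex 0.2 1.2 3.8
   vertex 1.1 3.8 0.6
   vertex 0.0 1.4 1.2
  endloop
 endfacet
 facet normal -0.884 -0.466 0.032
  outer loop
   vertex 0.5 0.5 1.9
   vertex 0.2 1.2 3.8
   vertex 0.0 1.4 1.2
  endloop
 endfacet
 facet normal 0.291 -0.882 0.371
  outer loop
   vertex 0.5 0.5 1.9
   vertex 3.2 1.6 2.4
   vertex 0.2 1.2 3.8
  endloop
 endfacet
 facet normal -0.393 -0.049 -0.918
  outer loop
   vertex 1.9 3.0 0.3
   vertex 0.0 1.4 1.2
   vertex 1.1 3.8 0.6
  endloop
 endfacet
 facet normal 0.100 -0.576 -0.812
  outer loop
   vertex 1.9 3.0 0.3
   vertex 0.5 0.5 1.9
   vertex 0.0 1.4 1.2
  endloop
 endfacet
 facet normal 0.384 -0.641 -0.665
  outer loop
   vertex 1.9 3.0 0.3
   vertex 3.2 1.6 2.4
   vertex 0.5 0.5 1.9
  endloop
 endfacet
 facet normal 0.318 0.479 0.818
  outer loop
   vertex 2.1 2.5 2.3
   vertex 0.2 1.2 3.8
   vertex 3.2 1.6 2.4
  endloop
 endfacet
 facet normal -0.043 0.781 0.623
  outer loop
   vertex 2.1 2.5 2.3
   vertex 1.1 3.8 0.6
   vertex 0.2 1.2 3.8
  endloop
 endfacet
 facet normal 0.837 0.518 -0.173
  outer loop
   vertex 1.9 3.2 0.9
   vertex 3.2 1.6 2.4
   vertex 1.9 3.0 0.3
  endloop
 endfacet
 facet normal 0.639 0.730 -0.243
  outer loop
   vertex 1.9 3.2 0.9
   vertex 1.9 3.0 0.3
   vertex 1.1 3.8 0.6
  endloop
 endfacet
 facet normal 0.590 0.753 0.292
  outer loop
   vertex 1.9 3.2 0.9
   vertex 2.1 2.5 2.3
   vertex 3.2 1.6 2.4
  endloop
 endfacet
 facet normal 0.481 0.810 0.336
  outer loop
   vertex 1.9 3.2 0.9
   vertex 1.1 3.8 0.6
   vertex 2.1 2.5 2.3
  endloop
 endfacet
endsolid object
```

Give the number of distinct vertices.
8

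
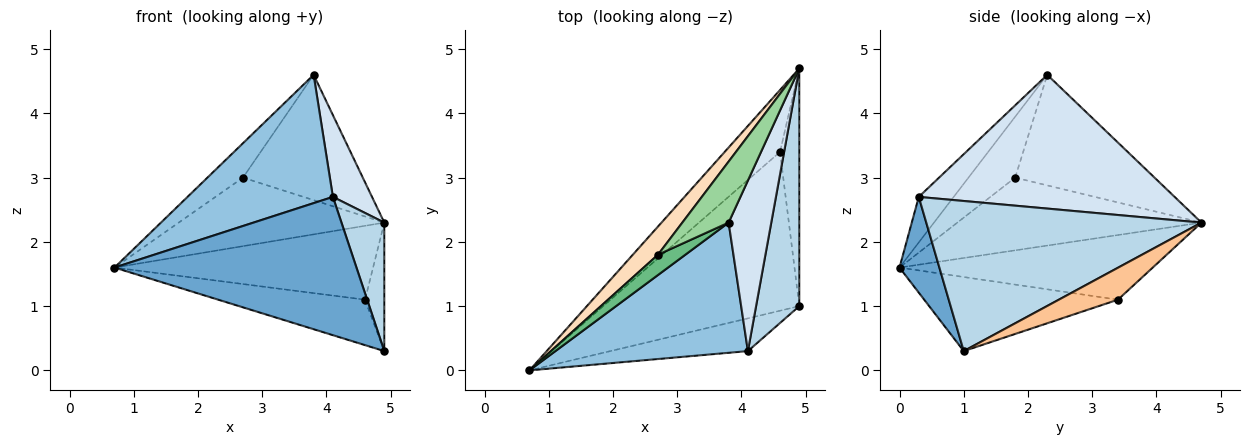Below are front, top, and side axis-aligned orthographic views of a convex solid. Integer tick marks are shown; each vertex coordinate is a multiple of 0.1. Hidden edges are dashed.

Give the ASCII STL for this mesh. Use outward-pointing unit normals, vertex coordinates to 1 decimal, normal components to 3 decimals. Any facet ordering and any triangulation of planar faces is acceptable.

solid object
 facet normal 0.158 -0.961 -0.227
  outer loop
   vertex 4.1 0.3 2.7
   vertex 0.7 0.0 1.6
   vertex 4.9 1.0 0.3
  endloop
 endfacet
 facet normal -0.166 -0.692 0.702
  outer loop
   vertex 4.1 0.3 2.7
   vertex 3.8 2.3 4.6
   vertex 0.7 0.0 1.6
  endloop
 endfacet
 facet normal 0.950 -0.148 0.274
  outer loop
   vertex 4.1 0.3 2.7
   vertex 4.9 1.0 0.3
   vertex 4.9 4.7 2.3
  endloop
 endfacet
 facet normal 0.943 -0.144 0.301
  outer loop
   vertex 4.1 0.3 2.7
   vertex 4.9 4.7 2.3
   vertex 3.8 2.3 4.6
  endloop
 endfacet
 facet normal -0.341 0.259 -0.904
  outer loop
   vertex 4.6 3.4 1.1
   vertex 4.9 1.0 0.3
   vertex 0.7 0.0 1.6
  endloop
 endfacet
 facet normal -0.600 0.613 -0.514
  outer loop
   vertex 4.6 3.4 1.1
   vertex 0.7 0.0 1.6
   vertex 4.9 4.7 2.3
  endloop
 endfacet
 facet normal 0.825 0.269 -0.498
  outer loop
   vertex 4.6 3.4 1.1
   vertex 4.9 4.7 2.3
   vertex 4.9 1.0 0.3
  endloop
 endfacet
 facet normal -0.739 0.623 0.256
  outer loop
   vertex 2.7 1.8 3.0
   vertex 4.9 4.7 2.3
   vertex 0.7 0.0 1.6
  endloop
 endfacet
 facet normal -0.749 0.570 0.337
  outer loop
   vertex 2.7 1.8 3.0
   vertex 0.7 0.0 1.6
   vertex 3.8 2.3 4.6
  endloop
 endfacet
 facet normal -0.723 0.621 0.303
  outer loop
   vertex 2.7 1.8 3.0
   vertex 3.8 2.3 4.6
   vertex 4.9 4.7 2.3
  endloop
 endfacet
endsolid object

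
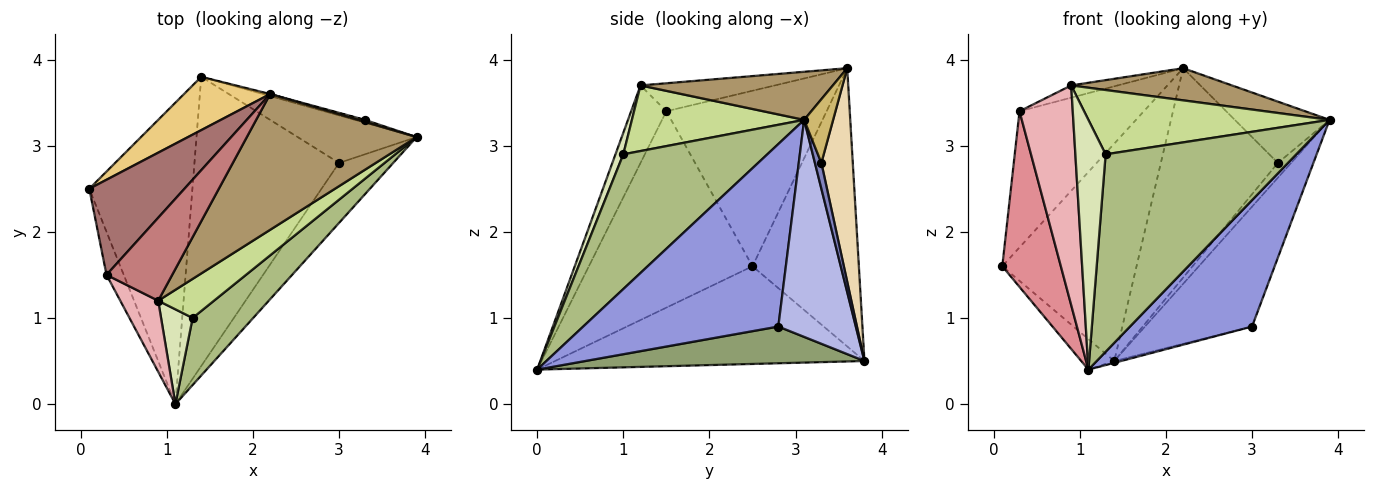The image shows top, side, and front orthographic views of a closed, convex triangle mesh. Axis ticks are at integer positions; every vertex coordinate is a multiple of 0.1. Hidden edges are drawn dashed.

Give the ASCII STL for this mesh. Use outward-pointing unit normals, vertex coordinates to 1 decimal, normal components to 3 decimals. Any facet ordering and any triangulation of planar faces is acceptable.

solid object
 facet normal -0.686 0.073 -0.724
  outer loop
   vertex 1.4 3.8 0.5
   vertex 1.1 0.0 0.4
   vertex 0.1 2.5 1.6
  endloop
 endfacet
 facet normal 0.433 0.886 -0.165
  outer loop
   vertex 3.3 3.3 2.8
   vertex 3.9 3.1 3.3
   vertex 1.4 3.8 0.5
  endloop
 endfacet
 facet normal 0.822 -0.514 -0.244
  outer loop
   vertex 3.0 2.8 0.9
   vertex 3.9 3.1 3.3
   vertex 1.1 0.0 0.4
  endloop
 endfacet
 facet normal 0.558 0.771 -0.306
  outer loop
   vertex 3.0 2.8 0.9
   vertex 1.4 3.8 0.5
   vertex 3.9 3.1 3.3
  endloop
 endfacet
 facet normal 0.246 0.006 -0.969
  outer loop
   vertex 3.0 2.8 0.9
   vertex 1.1 0.0 0.4
   vertex 1.4 3.8 0.5
  endloop
 endfacet
 facet normal 0.582 -0.770 0.262
  outer loop
   vertex 1.3 1.0 2.9
   vertex 1.1 0.0 0.4
   vertex 3.9 3.1 3.3
  endloop
 endfacet
 facet normal 0.521 -0.730 0.443
  outer loop
   vertex 1.3 1.0 2.9
   vertex 3.9 3.1 3.3
   vertex 0.9 1.2 3.7
  endloop
 endfacet
 facet normal 0.235 -0.909 0.345
  outer loop
   vertex 1.3 1.0 2.9
   vertex 0.9 1.2 3.7
   vertex 1.1 0.0 0.4
  endloop
 endfacet
 facet normal 0.266 -0.222 0.938
  outer loop
   vertex 2.2 3.6 3.9
   vertex 0.9 1.2 3.7
   vertex 3.9 3.1 3.3
  endloop
 endfacet
 facet normal 0.292 0.956 0.032
  outer loop
   vertex 2.2 3.6 3.9
   vertex 3.9 3.1 3.3
   vertex 3.3 3.3 2.8
  endloop
 endfacet
 facet normal -0.610 0.770 0.189
  outer loop
   vertex 2.2 3.6 3.9
   vertex 1.4 3.8 0.5
   vertex 0.1 2.5 1.6
  endloop
 endfacet
 facet normal 0.259 0.966 -0.004
  outer loop
   vertex 2.2 3.6 3.9
   vertex 3.3 3.3 2.8
   vertex 1.4 3.8 0.5
  endloop
 endfacet
 facet normal -0.726 0.563 0.394
  outer loop
   vertex 0.3 1.5 3.4
   vertex 2.2 3.6 3.9
   vertex 0.1 2.5 1.6
  endloop
 endfacet
 facet normal -0.389 0.134 0.912
  outer loop
   vertex 0.3 1.5 3.4
   vertex 0.9 1.2 3.7
   vertex 2.2 3.6 3.9
  endloop
 endfacet
 facet normal -0.938 -0.336 -0.082
  outer loop
   vertex 0.3 1.5 3.4
   vertex 0.1 2.5 1.6
   vertex 1.1 0.0 0.4
  endloop
 endfacet
 facet normal -0.533 -0.805 0.260
  outer loop
   vertex 0.3 1.5 3.4
   vertex 1.1 0.0 0.4
   vertex 0.9 1.2 3.7
  endloop
 endfacet
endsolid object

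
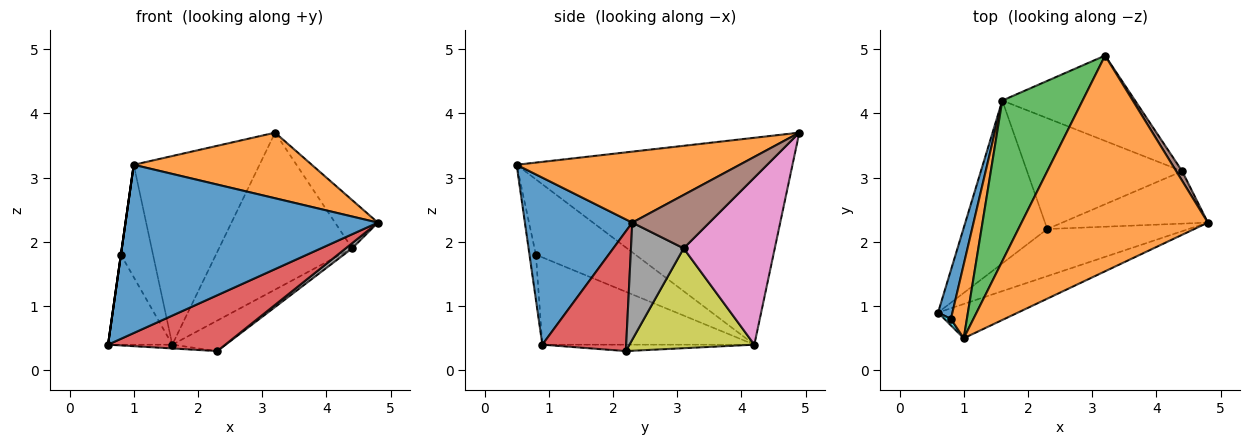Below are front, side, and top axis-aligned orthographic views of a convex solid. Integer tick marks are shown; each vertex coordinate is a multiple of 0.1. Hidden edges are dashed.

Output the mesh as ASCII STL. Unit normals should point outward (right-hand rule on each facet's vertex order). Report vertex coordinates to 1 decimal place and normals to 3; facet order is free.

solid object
 facet normal 0.385 -0.904 -0.184
  outer loop
   vertex 1.0 0.5 3.2
   vertex 0.6 0.9 0.4
   vertex 4.8 2.3 2.3
  endloop
 endfacet
 facet normal 0.342 -0.273 0.899
  outer loop
   vertex 1.0 0.5 3.2
   vertex 4.8 2.3 2.3
   vertex 3.2 4.9 3.7
  endloop
 endfacet
 facet normal -0.858 0.391 0.333
  outer loop
   vertex 1.6 4.2 0.4
   vertex 1.0 0.5 3.2
   vertex 3.2 4.9 3.7
  endloop
 endfacet
 facet normal 0.480 -0.671 -0.566
  outer loop
   vertex 2.3 2.2 0.3
   vertex 4.8 2.3 2.3
   vertex 0.6 0.9 0.4
  endloop
 endfacet
 facet normal -0.076 0.023 -0.997
  outer loop
   vertex 2.3 2.2 0.3
   vertex 0.6 0.9 0.4
   vertex 1.6 4.2 0.4
  endloop
 endfacet
 facet normal 0.870 0.483 0.097
  outer loop
   vertex 4.4 3.1 1.9
   vertex 3.2 4.9 3.7
   vertex 4.8 2.3 2.3
  endloop
 endfacet
 facet normal 0.515 0.753 -0.409
  outer loop
   vertex 4.4 3.1 1.9
   vertex 1.6 4.2 0.4
   vertex 3.2 4.9 3.7
  endloop
 endfacet
 facet normal 0.625 -0.076 -0.777
  outer loop
   vertex 4.4 3.1 1.9
   vertex 4.8 2.3 2.3
   vertex 2.3 2.2 0.3
  endloop
 endfacet
 facet normal 0.527 0.226 -0.819
  outer loop
   vertex 4.4 3.1 1.9
   vertex 2.3 2.2 0.3
   vertex 1.6 4.2 0.4
  endloop
 endfacet
 facet normal -0.990 0.000 0.141
  outer loop
   vertex 0.8 0.8 1.8
   vertex 0.6 0.9 0.4
   vertex 1.0 0.5 3.2
  endloop
 endfacet
 facet normal -0.945 0.286 0.156
  outer loop
   vertex 0.8 0.8 1.8
   vertex 1.6 4.2 0.4
   vertex 0.6 0.9 0.4
  endloop
 endfacet
 facet normal -0.933 0.301 0.198
  outer loop
   vertex 0.8 0.8 1.8
   vertex 1.0 0.5 3.2
   vertex 1.6 4.2 0.4
  endloop
 endfacet
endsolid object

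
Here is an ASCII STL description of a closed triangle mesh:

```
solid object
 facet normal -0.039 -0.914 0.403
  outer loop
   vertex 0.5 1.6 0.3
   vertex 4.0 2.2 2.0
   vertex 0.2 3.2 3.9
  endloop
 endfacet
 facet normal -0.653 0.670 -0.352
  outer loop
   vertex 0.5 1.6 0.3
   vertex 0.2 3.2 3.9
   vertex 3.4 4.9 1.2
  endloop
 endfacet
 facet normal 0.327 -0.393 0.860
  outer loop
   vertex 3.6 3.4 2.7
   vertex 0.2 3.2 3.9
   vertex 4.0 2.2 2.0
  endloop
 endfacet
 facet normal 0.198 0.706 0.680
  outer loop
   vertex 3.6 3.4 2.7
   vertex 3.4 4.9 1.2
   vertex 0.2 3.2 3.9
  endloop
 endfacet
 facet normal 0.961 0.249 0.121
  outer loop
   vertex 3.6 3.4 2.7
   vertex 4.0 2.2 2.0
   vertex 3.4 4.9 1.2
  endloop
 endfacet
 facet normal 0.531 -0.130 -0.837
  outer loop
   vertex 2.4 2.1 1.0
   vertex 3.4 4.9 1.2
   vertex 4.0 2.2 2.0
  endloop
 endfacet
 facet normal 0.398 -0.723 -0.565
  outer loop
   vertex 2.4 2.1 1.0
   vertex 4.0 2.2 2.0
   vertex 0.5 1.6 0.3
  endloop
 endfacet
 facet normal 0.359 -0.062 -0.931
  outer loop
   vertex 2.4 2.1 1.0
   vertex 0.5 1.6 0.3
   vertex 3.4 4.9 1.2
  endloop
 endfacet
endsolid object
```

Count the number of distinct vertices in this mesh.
6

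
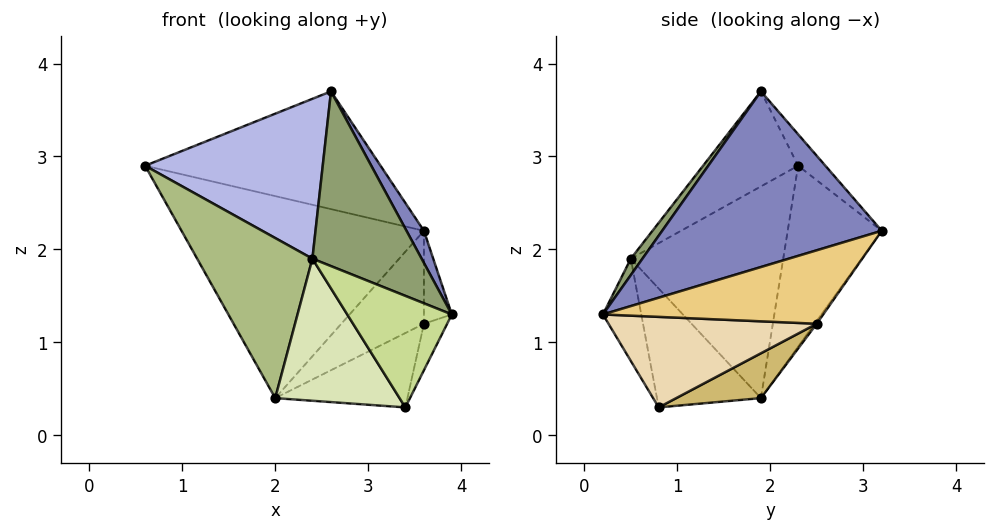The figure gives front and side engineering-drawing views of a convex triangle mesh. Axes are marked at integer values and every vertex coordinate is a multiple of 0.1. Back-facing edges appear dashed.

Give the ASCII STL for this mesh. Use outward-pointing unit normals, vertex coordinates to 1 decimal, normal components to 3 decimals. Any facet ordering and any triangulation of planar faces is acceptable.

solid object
 facet normal -0.091 0.782 0.617
  outer loop
   vertex 2.6 1.9 3.7
   vertex 3.6 3.2 2.2
   vertex 0.6 2.3 2.9
  endloop
 endfacet
 facet normal 0.856 -0.068 0.512
  outer loop
   vertex 2.6 1.9 3.7
   vertex 3.9 0.2 1.3
   vertex 3.6 3.2 2.2
  endloop
 endfacet
 facet normal -0.341 0.879 -0.332
  outer loop
   vertex 2.0 1.9 0.4
   vertex 0.6 2.3 2.9
   vertex 3.6 3.2 2.2
  endloop
 endfacet
 facet normal -0.379 -0.709 0.594
  outer loop
   vertex 2.4 0.5 1.9
   vertex 2.6 1.9 3.7
   vertex 0.6 2.3 2.9
  endloop
 endfacet
 facet normal 0.084 -0.791 0.606
  outer loop
   vertex 2.4 0.5 1.9
   vertex 3.9 0.2 1.3
   vertex 2.6 1.9 3.7
  endloop
 endfacet
 facet normal -0.753 -0.569 -0.331
  outer loop
   vertex 2.4 0.5 1.9
   vertex 0.6 2.3 2.9
   vertex 2.0 1.9 0.4
  endloop
 endfacet
 facet normal -0.321 -0.874 -0.364
  outer loop
   vertex 3.4 0.8 0.3
   vertex 3.9 0.2 1.3
   vertex 2.4 0.5 1.9
  endloop
 endfacet
 facet normal -0.563 -0.674 -0.478
  outer loop
   vertex 3.4 0.8 0.3
   vertex 2.4 0.5 1.9
   vertex 2.0 1.9 0.4
  endloop
 endfacet
 facet normal -0.020 0.819 -0.573
  outer loop
   vertex 3.6 2.5 1.2
   vertex 2.0 1.9 0.4
   vertex 3.6 3.2 2.2
  endloop
 endfacet
 facet normal 0.272 0.425 -0.863
  outer loop
   vertex 3.6 2.5 1.2
   vertex 3.4 0.8 0.3
   vertex 2.0 1.9 0.4
  endloop
 endfacet
 facet normal 0.988 0.125 -0.088
  outer loop
   vertex 3.6 2.5 1.2
   vertex 3.6 3.2 2.2
   vertex 3.9 0.2 1.3
  endloop
 endfacet
 facet normal 0.913 0.102 -0.395
  outer loop
   vertex 3.6 2.5 1.2
   vertex 3.9 0.2 1.3
   vertex 3.4 0.8 0.3
  endloop
 endfacet
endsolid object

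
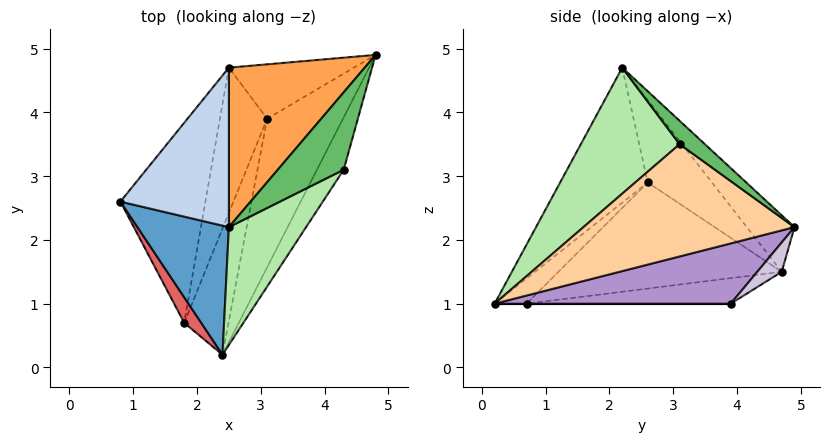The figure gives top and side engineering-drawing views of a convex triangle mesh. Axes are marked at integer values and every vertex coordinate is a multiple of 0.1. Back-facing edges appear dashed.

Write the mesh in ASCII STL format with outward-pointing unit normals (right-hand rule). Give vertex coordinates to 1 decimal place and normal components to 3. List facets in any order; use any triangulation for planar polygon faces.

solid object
 facet normal -0.587 -0.706 0.397
  outer loop
   vertex 2.5 2.2 4.7
   vertex 0.8 2.6 2.9
   vertex 2.4 0.2 1.0
  endloop
 endfacet
 facet normal -0.423 0.714 0.558
  outer loop
   vertex 2.5 4.7 1.5
   vertex 0.8 2.6 2.9
   vertex 2.5 2.2 4.7
  endloop
 endfacet
 facet normal -0.248 0.763 0.596
  outer loop
   vertex 2.5 4.7 1.5
   vertex 2.5 2.2 4.7
   vertex 4.8 4.9 2.2
  endloop
 endfacet
 facet normal 0.891 -0.401 -0.212
  outer loop
   vertex 4.3 3.1 3.5
   vertex 2.4 0.2 1.0
   vertex 4.8 4.9 2.2
  endloop
 endfacet
 facet normal 0.288 0.507 0.812
  outer loop
   vertex 4.3 3.1 3.5
   vertex 4.8 4.9 2.2
   vertex 2.5 2.2 4.7
  endloop
 endfacet
 facet normal 0.600 -0.710 0.368
  outer loop
   vertex 4.3 3.1 3.5
   vertex 2.5 2.2 4.7
   vertex 2.4 0.2 1.0
  endloop
 endfacet
 facet normal -0.588 -0.705 0.396
  outer loop
   vertex 1.8 0.7 1.0
   vertex 2.4 0.2 1.0
   vertex 0.8 2.6 2.9
  endloop
 endfacet
 facet normal -0.763 0.210 -0.611
  outer loop
   vertex 1.8 0.7 1.0
   vertex 0.8 2.6 2.9
   vertex 2.5 4.7 1.5
  endloop
 endfacet
 facet normal 0.618 -0.117 -0.778
  outer loop
   vertex 3.1 3.9 1.0
   vertex 4.8 4.9 2.2
   vertex 2.4 0.2 1.0
  endloop
 endfacet
 facet normal 0.180 0.615 -0.768
  outer loop
   vertex 3.1 3.9 1.0
   vertex 2.5 4.7 1.5
   vertex 4.8 4.9 2.2
  endloop
 endfacet
 facet normal 0.000 0.000 -1.000
  outer loop
   vertex 3.1 3.9 1.0
   vertex 2.4 0.2 1.0
   vertex 1.8 0.7 1.0
  endloop
 endfacet
 facet normal -0.467 0.190 -0.864
  outer loop
   vertex 3.1 3.9 1.0
   vertex 1.8 0.7 1.0
   vertex 2.5 4.7 1.5
  endloop
 endfacet
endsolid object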